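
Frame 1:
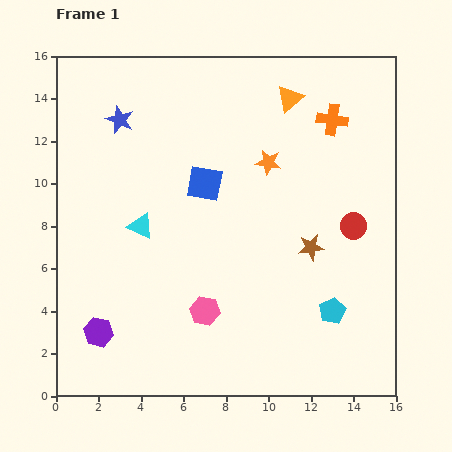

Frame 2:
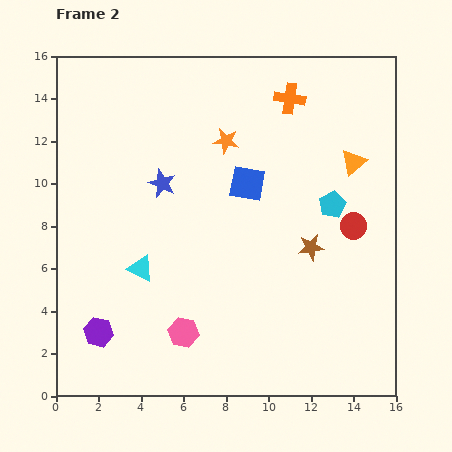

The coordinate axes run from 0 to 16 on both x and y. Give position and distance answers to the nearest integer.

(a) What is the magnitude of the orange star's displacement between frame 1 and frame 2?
2

The orange star moved from (10, 11) to (8, 12), a distance of √(2² + 1²) ≈ 2.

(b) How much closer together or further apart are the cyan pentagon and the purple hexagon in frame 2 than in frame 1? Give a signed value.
+2

Distance in frame 1: 11. Distance in frame 2: 13.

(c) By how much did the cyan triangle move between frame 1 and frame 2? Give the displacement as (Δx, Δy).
(0, -2)

The cyan triangle was at (4, 8) in frame 1 and (4, 6) in frame 2.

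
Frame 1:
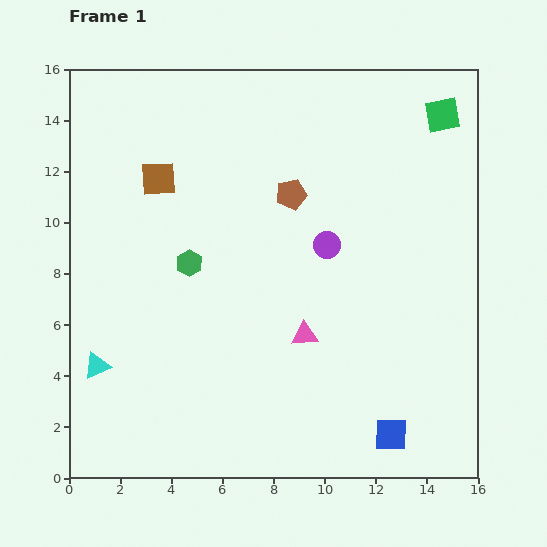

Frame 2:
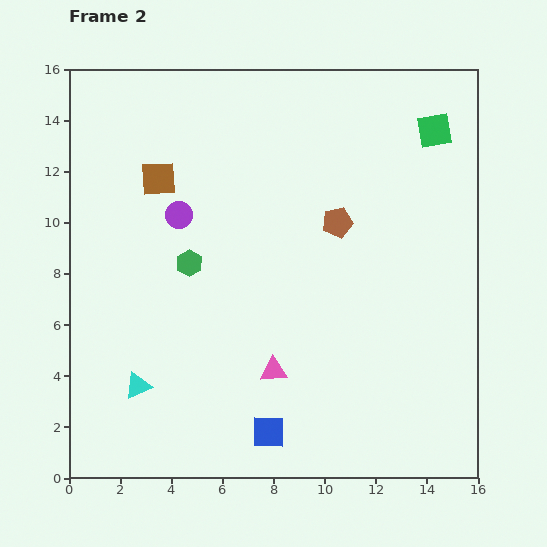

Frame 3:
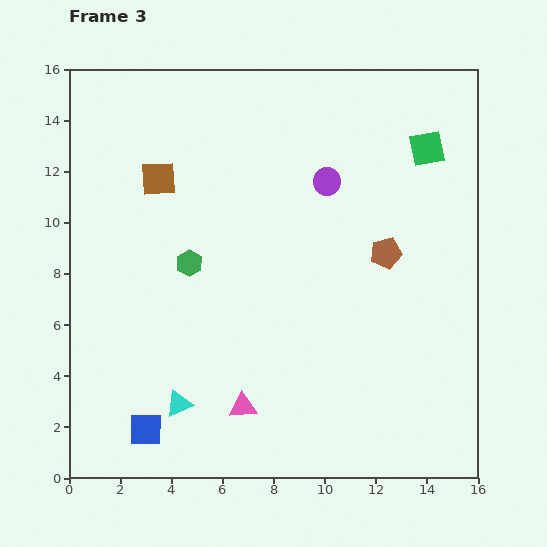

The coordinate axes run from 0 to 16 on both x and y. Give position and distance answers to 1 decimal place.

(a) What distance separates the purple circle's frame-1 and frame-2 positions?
5.9

The purple circle moved from (10.1, 9.1) to (4.3, 10.3), a distance of √(5.8² + 1.2²) ≈ 5.9.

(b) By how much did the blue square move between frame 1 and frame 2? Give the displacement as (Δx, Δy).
(-4.8, 0.1)

The blue square was at (12.6, 1.7) in frame 1 and (7.8, 1.8) in frame 2.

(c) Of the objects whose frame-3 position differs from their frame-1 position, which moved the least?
the green square

(moved 1.4)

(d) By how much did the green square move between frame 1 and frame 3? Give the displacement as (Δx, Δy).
(-0.6, -1.3)

The green square was at (14.6, 14.2) in frame 1 and (14.0, 12.9) in frame 3.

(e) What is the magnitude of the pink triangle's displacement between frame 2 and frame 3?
1.8

The pink triangle moved from (8.0, 4.2) to (6.8, 2.8), a distance of √(1.2² + 1.4²) ≈ 1.8.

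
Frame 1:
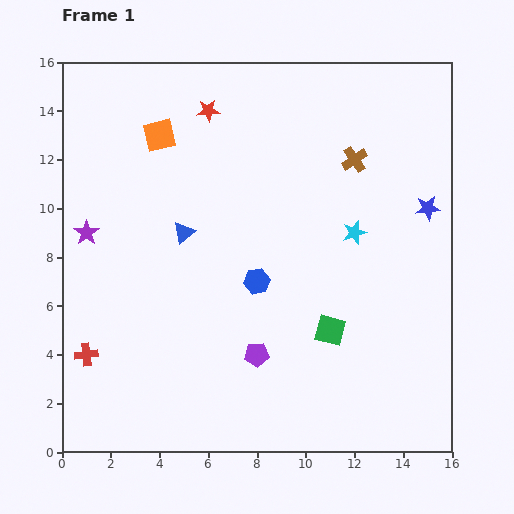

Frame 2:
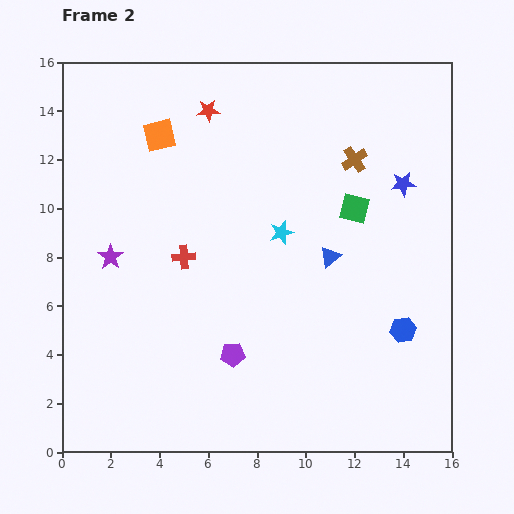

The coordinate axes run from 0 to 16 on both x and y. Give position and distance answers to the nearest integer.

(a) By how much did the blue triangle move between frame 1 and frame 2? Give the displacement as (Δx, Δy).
(6, -1)

The blue triangle was at (5, 9) in frame 1 and (11, 8) in frame 2.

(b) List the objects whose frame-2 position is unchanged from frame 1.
the orange square, the red star, the brown cross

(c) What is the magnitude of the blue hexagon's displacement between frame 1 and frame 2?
6

The blue hexagon moved from (8, 7) to (14, 5), a distance of √(6² + 2²) ≈ 6.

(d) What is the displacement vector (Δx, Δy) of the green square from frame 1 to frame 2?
(1, 5)

The green square was at (11, 5) in frame 1 and (12, 10) in frame 2.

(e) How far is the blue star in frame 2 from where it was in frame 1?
1

The blue star moved from (15, 10) to (14, 11), a distance of √(1² + 1²) ≈ 1.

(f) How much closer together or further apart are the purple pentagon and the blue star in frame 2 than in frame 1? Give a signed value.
+1

Distance in frame 1: 9. Distance in frame 2: 10.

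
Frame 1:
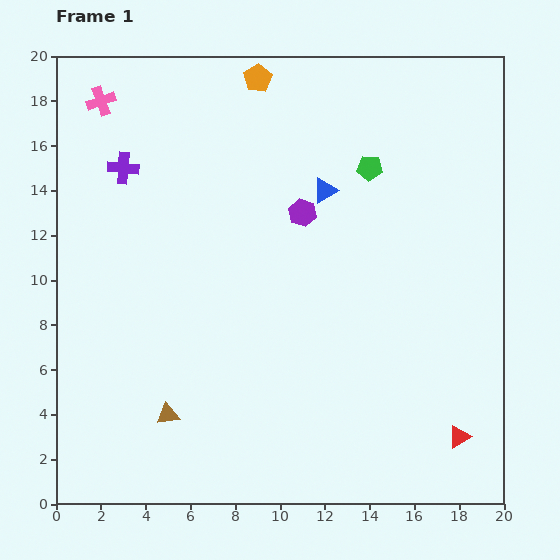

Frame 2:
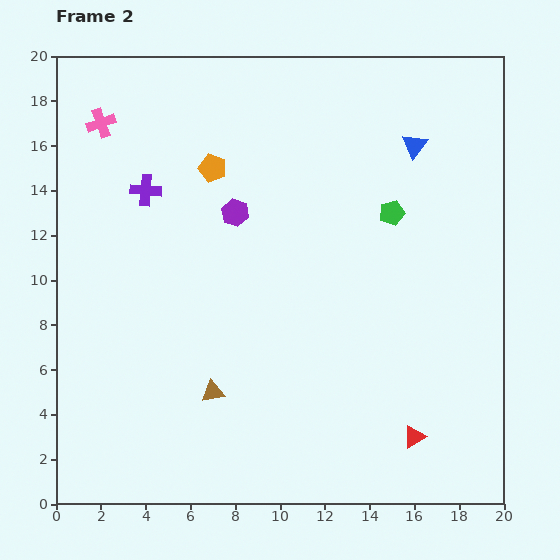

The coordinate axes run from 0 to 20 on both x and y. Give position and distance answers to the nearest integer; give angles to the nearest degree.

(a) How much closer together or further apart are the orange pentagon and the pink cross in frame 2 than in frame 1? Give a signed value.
-2

Distance in frame 1: 7. Distance in frame 2: 5.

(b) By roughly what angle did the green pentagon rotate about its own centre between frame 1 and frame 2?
19° counter-clockwise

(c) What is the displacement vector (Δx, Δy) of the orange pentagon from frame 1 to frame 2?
(-2, -4)

The orange pentagon was at (9, 19) in frame 1 and (7, 15) in frame 2.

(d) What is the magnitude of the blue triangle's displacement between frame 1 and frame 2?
4

The blue triangle moved from (12, 14) to (16, 16), a distance of √(4² + 2²) ≈ 4.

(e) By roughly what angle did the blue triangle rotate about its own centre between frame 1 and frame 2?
21° counter-clockwise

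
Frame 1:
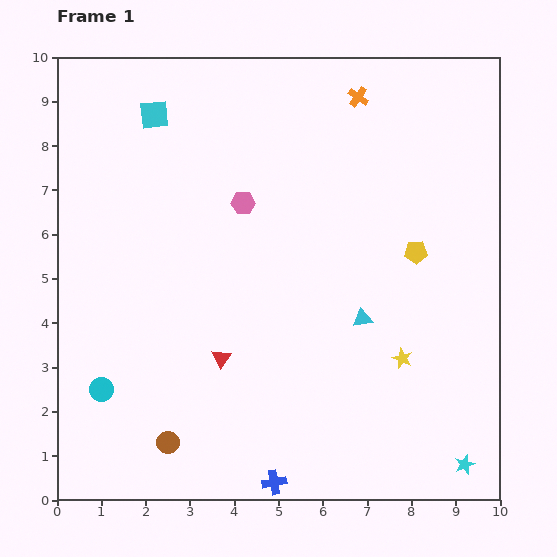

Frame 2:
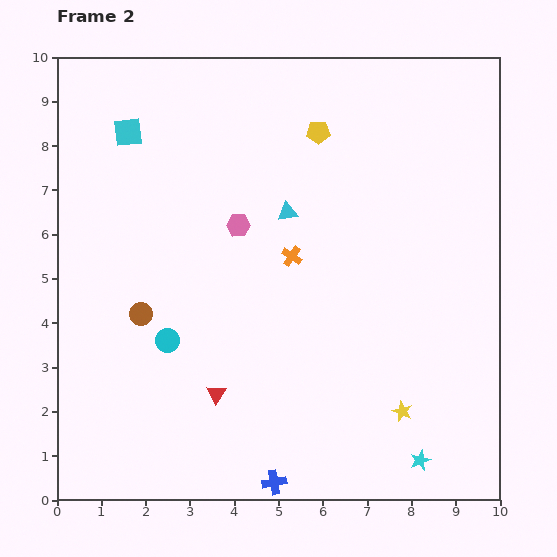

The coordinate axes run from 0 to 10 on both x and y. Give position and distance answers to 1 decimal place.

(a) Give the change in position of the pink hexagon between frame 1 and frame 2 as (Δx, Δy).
(-0.1, -0.5)

The pink hexagon was at (4.2, 6.7) in frame 1 and (4.1, 6.2) in frame 2.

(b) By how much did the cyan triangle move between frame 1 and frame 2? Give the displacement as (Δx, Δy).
(-1.7, 2.4)

The cyan triangle was at (6.9, 4.1) in frame 1 and (5.2, 6.5) in frame 2.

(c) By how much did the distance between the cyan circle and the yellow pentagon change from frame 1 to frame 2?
-1.9

Distance in frame 1: 7.7. Distance in frame 2: 5.8.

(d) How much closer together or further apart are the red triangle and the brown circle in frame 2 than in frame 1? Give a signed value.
+0.3

Distance in frame 1: 2.2. Distance in frame 2: 2.5.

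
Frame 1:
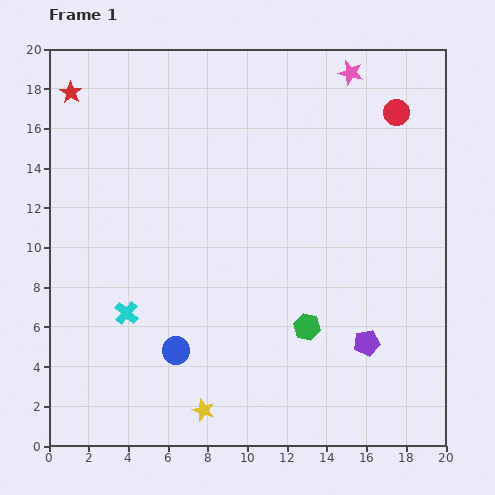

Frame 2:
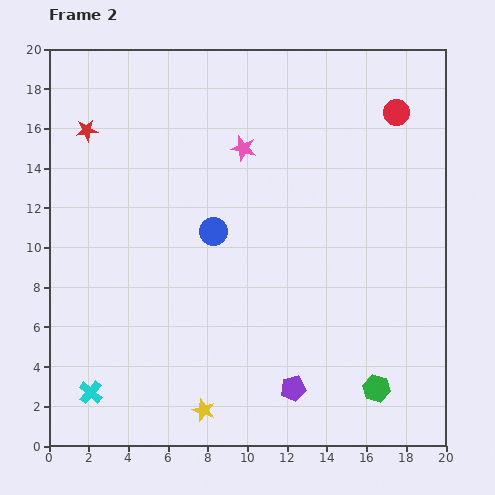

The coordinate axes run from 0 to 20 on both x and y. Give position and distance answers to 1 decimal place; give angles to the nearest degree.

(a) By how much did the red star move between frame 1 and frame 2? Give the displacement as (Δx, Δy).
(0.8, -1.9)

The red star was at (1.1, 17.8) in frame 1 and (1.9, 15.9) in frame 2.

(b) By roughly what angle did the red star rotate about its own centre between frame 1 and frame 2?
31° clockwise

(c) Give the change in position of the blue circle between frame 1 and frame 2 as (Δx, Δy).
(1.9, 6.0)

The blue circle was at (6.4, 4.8) in frame 1 and (8.3, 10.8) in frame 2.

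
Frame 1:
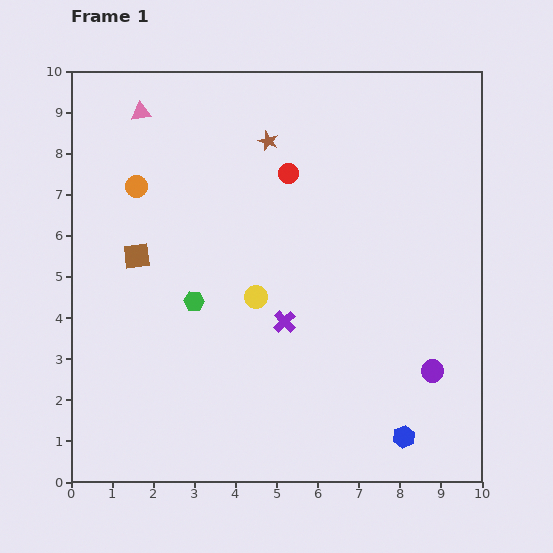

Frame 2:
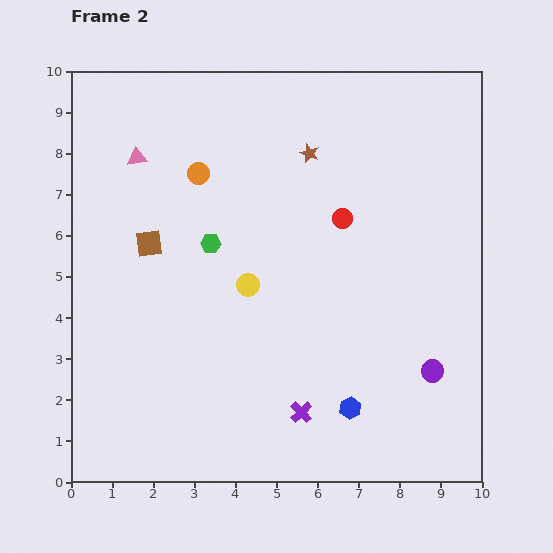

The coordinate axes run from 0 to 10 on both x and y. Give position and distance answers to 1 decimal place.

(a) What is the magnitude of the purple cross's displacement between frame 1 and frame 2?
2.2

The purple cross moved from (5.2, 3.9) to (5.6, 1.7), a distance of √(0.4² + 2.2²) ≈ 2.2.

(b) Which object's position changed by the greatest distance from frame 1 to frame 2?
the purple cross

(moved 2.2; next 1.7)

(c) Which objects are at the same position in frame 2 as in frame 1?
the purple circle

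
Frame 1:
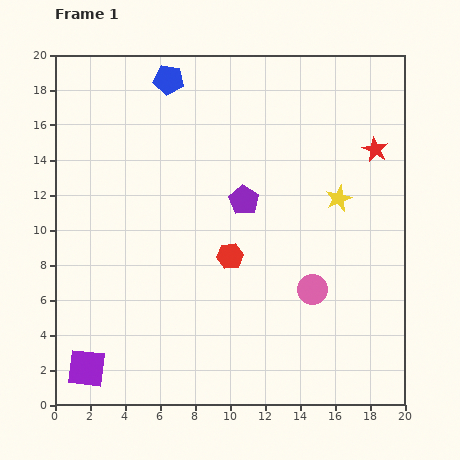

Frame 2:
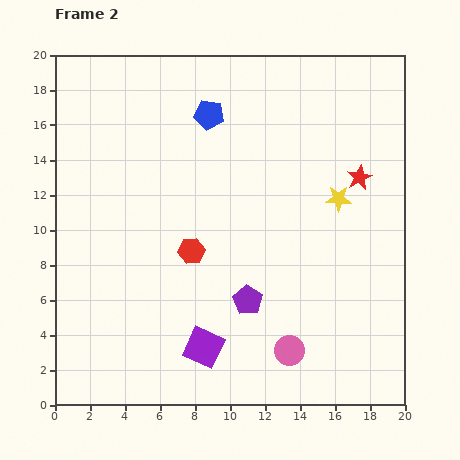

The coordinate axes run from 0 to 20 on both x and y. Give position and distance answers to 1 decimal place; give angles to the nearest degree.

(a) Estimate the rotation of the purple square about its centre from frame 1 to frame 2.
18° clockwise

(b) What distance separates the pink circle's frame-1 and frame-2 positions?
3.7

The pink circle moved from (14.7, 6.6) to (13.4, 3.1), a distance of √(1.3² + 3.5²) ≈ 3.7.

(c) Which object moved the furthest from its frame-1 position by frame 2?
the purple square

(moved 6.8; next 5.7)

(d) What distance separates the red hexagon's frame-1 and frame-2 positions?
2.2

The red hexagon moved from (10.0, 8.5) to (7.8, 8.8), a distance of √(2.2² + 0.3²) ≈ 2.2.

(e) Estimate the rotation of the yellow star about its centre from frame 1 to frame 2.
25° clockwise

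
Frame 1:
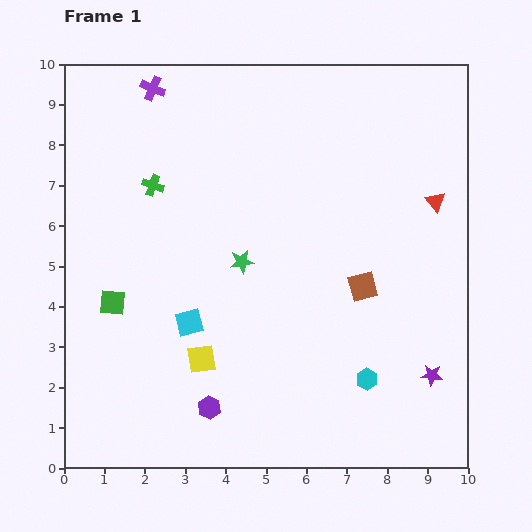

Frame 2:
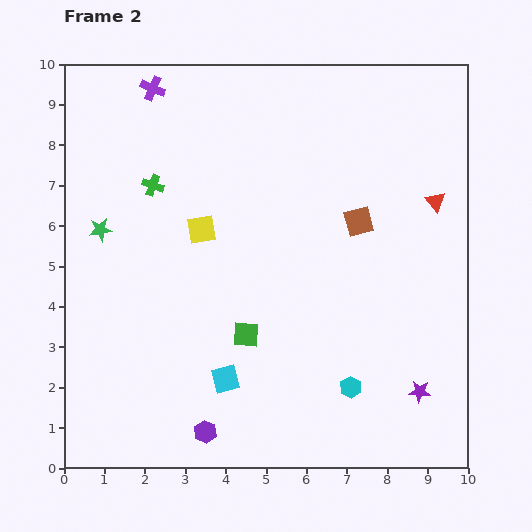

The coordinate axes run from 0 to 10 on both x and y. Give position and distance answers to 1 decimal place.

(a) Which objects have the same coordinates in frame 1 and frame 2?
the purple cross, the red triangle, the green cross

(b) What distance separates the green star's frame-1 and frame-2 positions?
3.6

The green star moved from (4.4, 5.1) to (0.9, 5.9), a distance of √(3.5² + 0.8²) ≈ 3.6.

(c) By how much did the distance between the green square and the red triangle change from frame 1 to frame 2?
-2.7

Distance in frame 1: 8.4. Distance in frame 2: 5.7.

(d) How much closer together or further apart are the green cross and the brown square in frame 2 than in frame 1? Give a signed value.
-0.6

Distance in frame 1: 5.8. Distance in frame 2: 5.2.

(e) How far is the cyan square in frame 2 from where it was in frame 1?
1.7

The cyan square moved from (3.1, 3.6) to (4.0, 2.2), a distance of √(0.9² + 1.4²) ≈ 1.7.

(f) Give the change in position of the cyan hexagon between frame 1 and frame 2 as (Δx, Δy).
(-0.4, -0.2)

The cyan hexagon was at (7.5, 2.2) in frame 1 and (7.1, 2.0) in frame 2.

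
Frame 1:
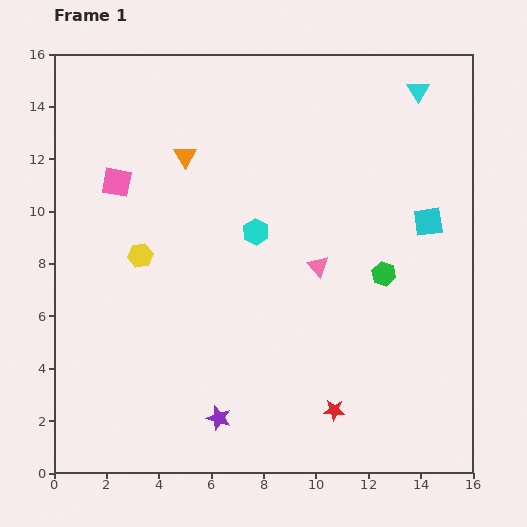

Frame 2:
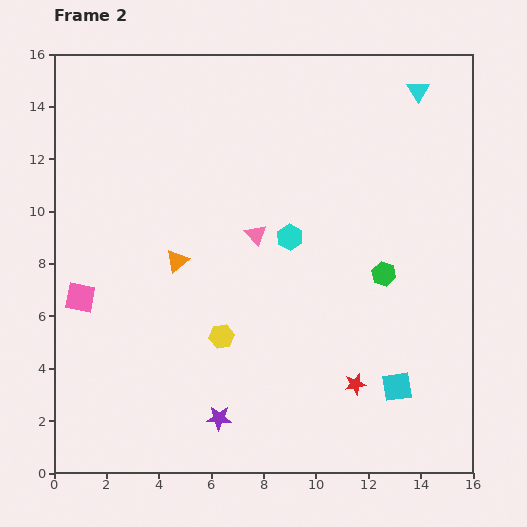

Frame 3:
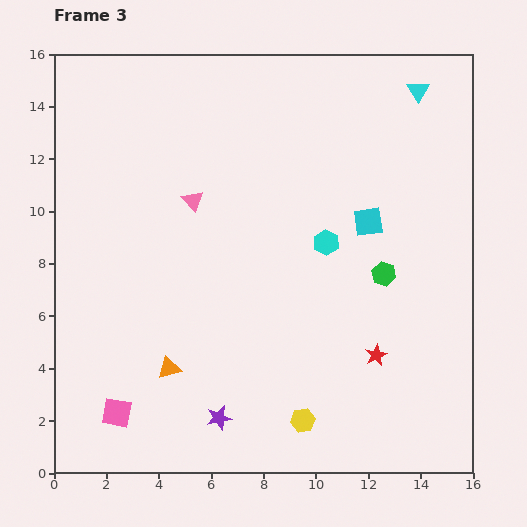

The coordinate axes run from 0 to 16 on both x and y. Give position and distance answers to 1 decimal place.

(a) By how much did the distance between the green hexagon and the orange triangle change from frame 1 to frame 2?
-0.9

Distance in frame 1: 8.8. Distance in frame 2: 7.9.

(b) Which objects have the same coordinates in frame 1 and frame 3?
the cyan triangle, the purple star, the green hexagon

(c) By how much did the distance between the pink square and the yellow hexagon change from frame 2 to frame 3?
+1.5

Distance in frame 2: 5.6. Distance in frame 3: 7.1.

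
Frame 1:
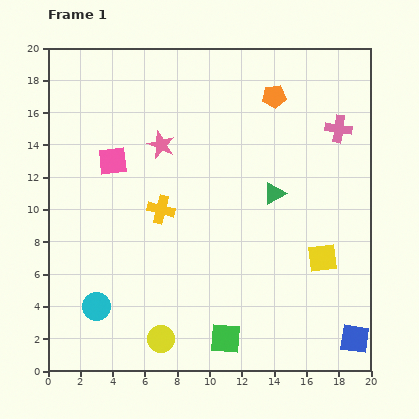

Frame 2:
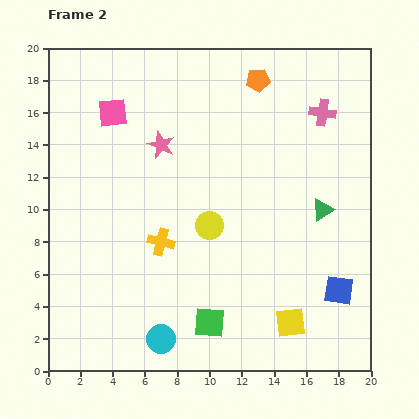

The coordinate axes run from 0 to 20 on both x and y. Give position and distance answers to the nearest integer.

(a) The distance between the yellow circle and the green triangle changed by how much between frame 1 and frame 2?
-4

Distance in frame 1: 11. Distance in frame 2: 7.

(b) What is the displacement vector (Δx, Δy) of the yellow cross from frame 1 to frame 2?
(0, -2)

The yellow cross was at (7, 10) in frame 1 and (7, 8) in frame 2.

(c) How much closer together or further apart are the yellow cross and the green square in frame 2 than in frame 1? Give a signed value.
-3

Distance in frame 1: 9. Distance in frame 2: 6.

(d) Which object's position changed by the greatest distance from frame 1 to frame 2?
the yellow circle

(moved 8; next 4)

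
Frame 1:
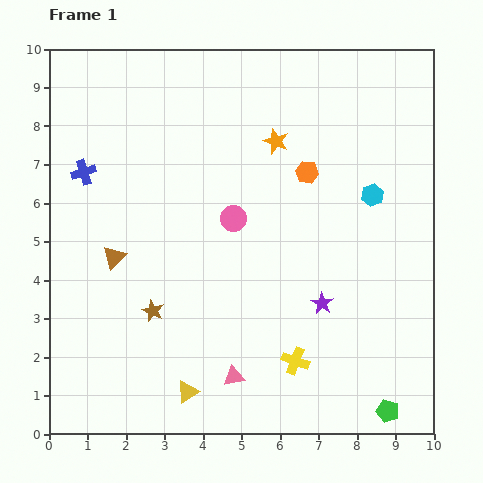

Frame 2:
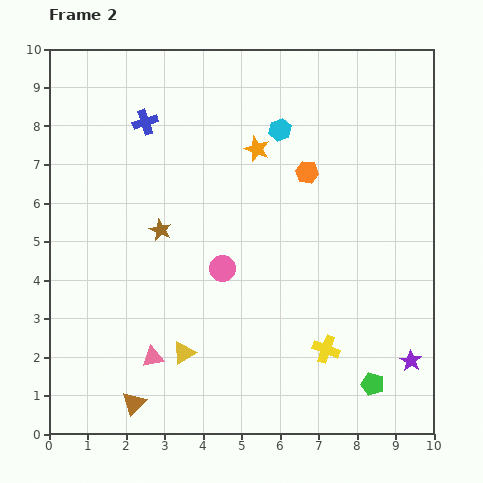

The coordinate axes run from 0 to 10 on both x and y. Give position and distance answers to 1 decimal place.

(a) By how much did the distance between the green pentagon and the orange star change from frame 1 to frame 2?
-0.8

Distance in frame 1: 7.6. Distance in frame 2: 6.8.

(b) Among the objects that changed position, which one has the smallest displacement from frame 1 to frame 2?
the orange star

(moved 0.5)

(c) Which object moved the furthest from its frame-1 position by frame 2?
the brown triangle

(moved 3.8; next 2.9)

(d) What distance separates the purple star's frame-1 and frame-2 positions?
2.7

The purple star moved from (7.1, 3.4) to (9.4, 1.9), a distance of √(2.3² + 1.5²) ≈ 2.7.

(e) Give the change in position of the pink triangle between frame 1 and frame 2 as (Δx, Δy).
(-2.1, 0.5)

The pink triangle was at (4.8, 1.5) in frame 1 and (2.7, 2.0) in frame 2.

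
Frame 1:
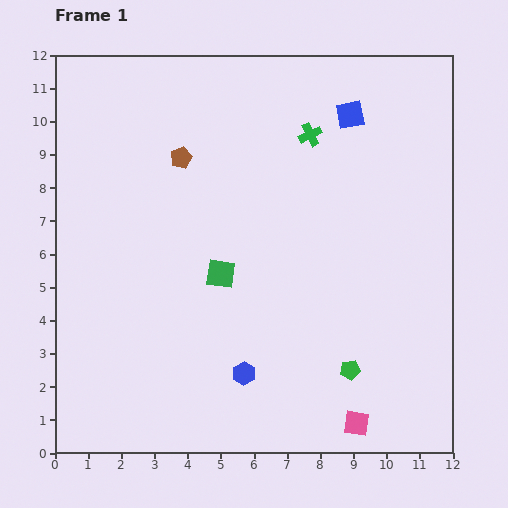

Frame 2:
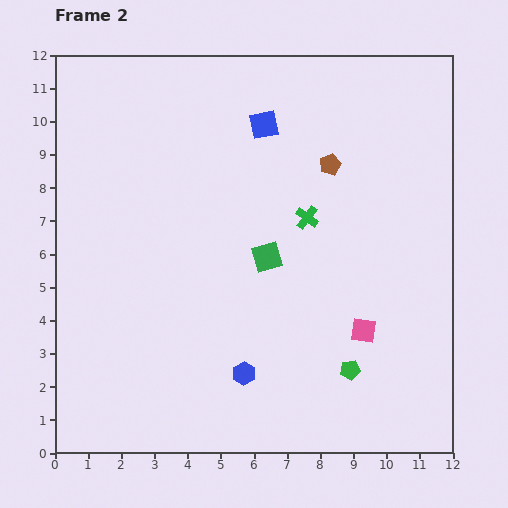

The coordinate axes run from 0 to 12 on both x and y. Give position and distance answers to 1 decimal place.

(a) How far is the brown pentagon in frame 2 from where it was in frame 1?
4.5

The brown pentagon moved from (3.8, 8.9) to (8.3, 8.7), a distance of √(4.5² + 0.2²) ≈ 4.5.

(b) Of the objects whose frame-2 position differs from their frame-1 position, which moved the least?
the green square

(moved 1.5)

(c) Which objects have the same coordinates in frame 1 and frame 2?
the blue hexagon, the green pentagon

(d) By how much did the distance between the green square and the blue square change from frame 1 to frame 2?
-2.2

Distance in frame 1: 6.2. Distance in frame 2: 4.0.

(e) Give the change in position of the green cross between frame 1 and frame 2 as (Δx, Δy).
(-0.1, -2.5)

The green cross was at (7.7, 9.6) in frame 1 and (7.6, 7.1) in frame 2.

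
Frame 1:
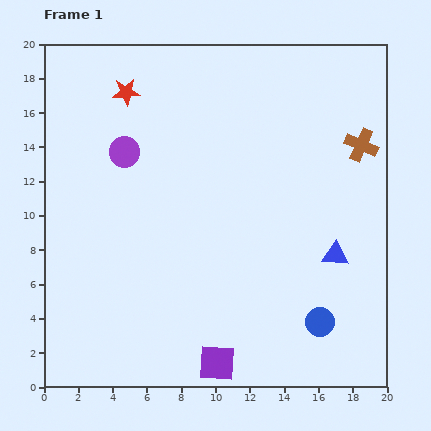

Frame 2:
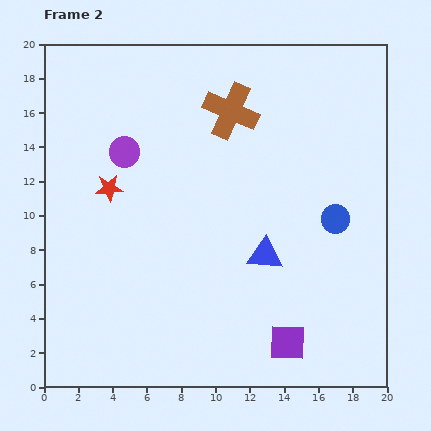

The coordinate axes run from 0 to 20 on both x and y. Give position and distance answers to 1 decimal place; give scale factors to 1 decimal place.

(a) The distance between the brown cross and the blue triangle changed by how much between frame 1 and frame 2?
+2.0

Distance in frame 1: 6.6. Distance in frame 2: 8.6.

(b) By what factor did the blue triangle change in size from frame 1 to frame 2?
1.3×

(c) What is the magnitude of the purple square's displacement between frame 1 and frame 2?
4.3

The purple square moved from (10.1, 1.4) to (14.2, 2.6), a distance of √(4.1² + 1.2²) ≈ 4.3.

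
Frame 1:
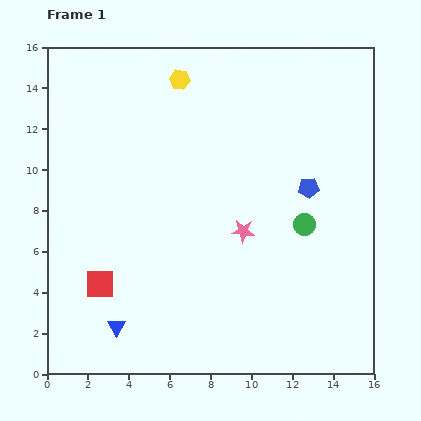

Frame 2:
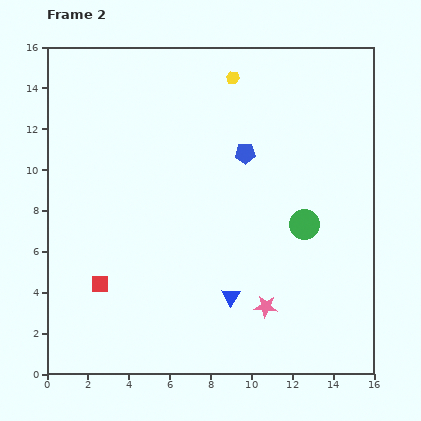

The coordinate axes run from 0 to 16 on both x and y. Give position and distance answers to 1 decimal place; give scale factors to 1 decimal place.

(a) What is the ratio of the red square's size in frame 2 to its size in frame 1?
0.6×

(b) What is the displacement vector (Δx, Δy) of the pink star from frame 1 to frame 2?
(1.1, -3.7)

The pink star was at (9.6, 7.0) in frame 1 and (10.7, 3.3) in frame 2.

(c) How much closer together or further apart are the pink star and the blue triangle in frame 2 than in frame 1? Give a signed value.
-6.0

Distance in frame 1: 7.8. Distance in frame 2: 1.8.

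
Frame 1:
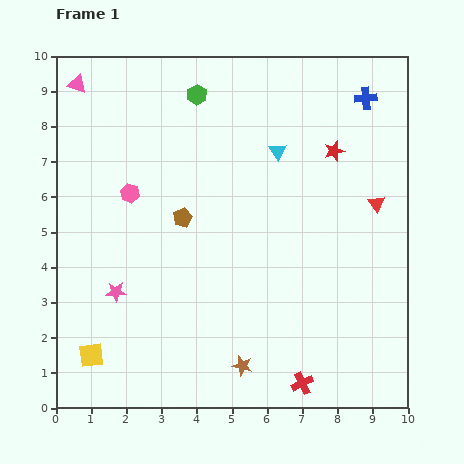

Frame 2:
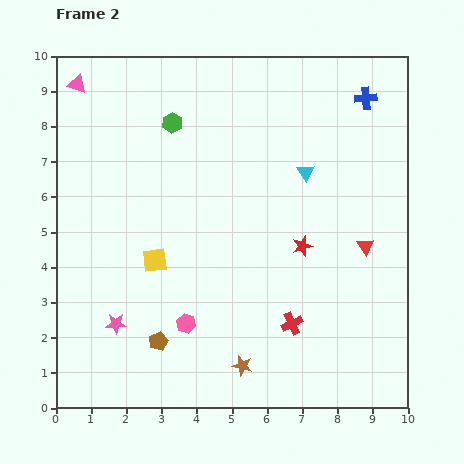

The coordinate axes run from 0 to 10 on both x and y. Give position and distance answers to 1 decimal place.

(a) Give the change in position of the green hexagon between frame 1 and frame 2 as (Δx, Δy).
(-0.7, -0.8)

The green hexagon was at (4.0, 8.9) in frame 1 and (3.3, 8.1) in frame 2.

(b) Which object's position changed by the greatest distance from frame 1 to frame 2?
the pink hexagon

(moved 4.0; next 3.6)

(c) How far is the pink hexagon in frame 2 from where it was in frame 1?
4.0

The pink hexagon moved from (2.1, 6.1) to (3.7, 2.4), a distance of √(1.6² + 3.7²) ≈ 4.0.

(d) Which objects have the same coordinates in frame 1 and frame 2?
the brown star, the blue cross, the pink triangle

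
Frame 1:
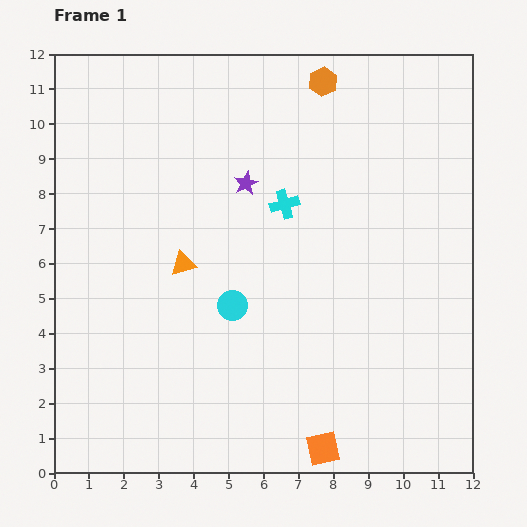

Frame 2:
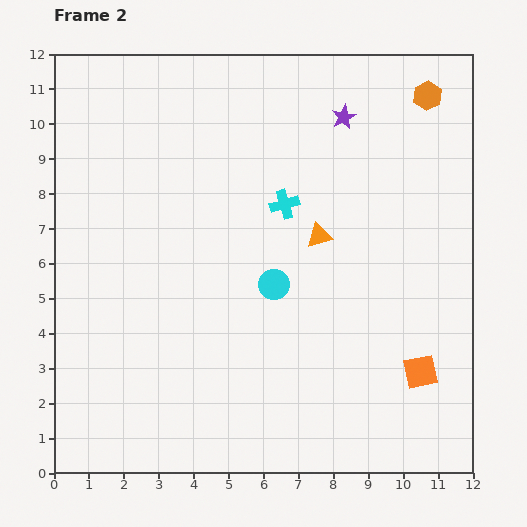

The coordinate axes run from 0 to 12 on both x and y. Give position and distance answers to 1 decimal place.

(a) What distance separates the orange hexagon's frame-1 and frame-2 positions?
3.0

The orange hexagon moved from (7.7, 11.2) to (10.7, 10.8), a distance of √(3.0² + 0.4²) ≈ 3.0.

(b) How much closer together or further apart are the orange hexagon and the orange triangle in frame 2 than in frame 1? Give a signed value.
-1.5

Distance in frame 1: 6.6. Distance in frame 2: 5.1.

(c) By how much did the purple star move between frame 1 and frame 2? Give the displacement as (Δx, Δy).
(2.8, 1.9)

The purple star was at (5.5, 8.3) in frame 1 and (8.3, 10.2) in frame 2.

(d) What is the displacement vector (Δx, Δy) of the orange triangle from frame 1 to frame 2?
(3.9, 0.8)

The orange triangle was at (3.7, 6.0) in frame 1 and (7.6, 6.8) in frame 2.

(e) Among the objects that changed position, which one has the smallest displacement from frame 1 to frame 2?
the cyan circle

(moved 1.3)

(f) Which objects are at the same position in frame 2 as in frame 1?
the cyan cross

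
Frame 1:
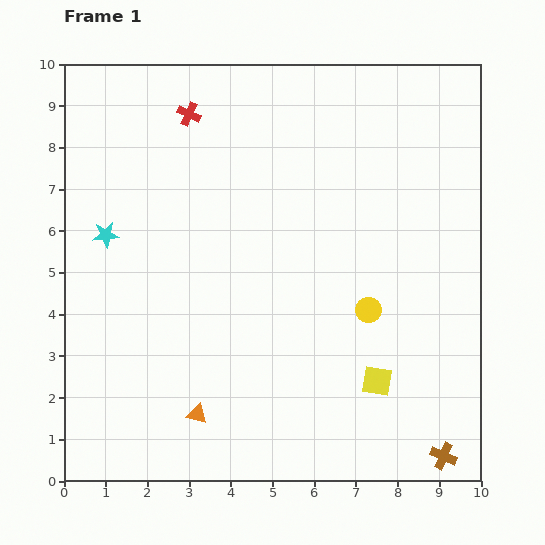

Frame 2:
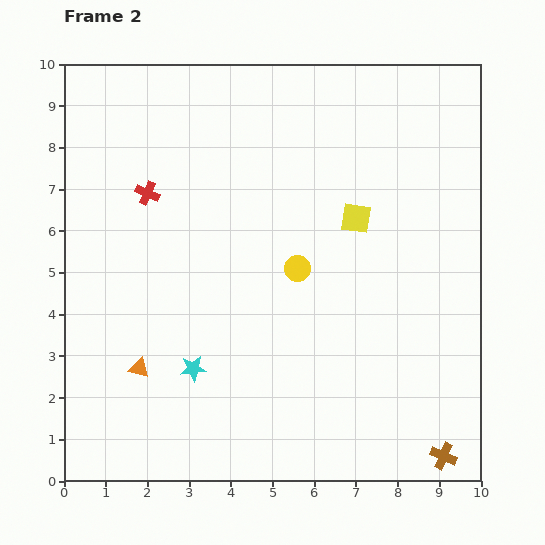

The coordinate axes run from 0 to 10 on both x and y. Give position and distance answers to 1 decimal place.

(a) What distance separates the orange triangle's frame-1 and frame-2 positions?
1.8

The orange triangle moved from (3.2, 1.6) to (1.8, 2.7), a distance of √(1.4² + 1.1²) ≈ 1.8.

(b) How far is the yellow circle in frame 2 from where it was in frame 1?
2.0

The yellow circle moved from (7.3, 4.1) to (5.6, 5.1), a distance of √(1.7² + 1.0²) ≈ 2.0.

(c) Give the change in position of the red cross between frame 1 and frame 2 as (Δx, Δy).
(-1.0, -1.9)

The red cross was at (3.0, 8.8) in frame 1 and (2.0, 6.9) in frame 2.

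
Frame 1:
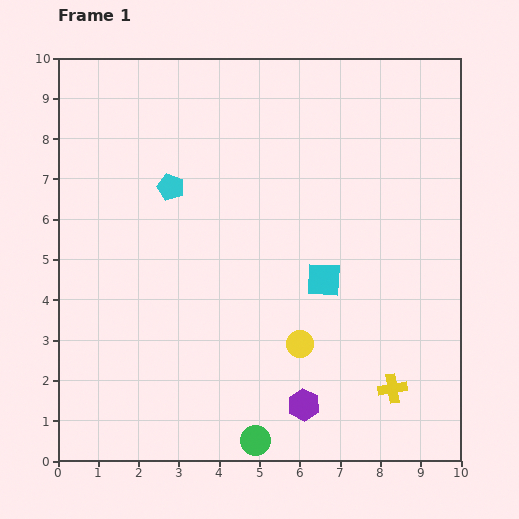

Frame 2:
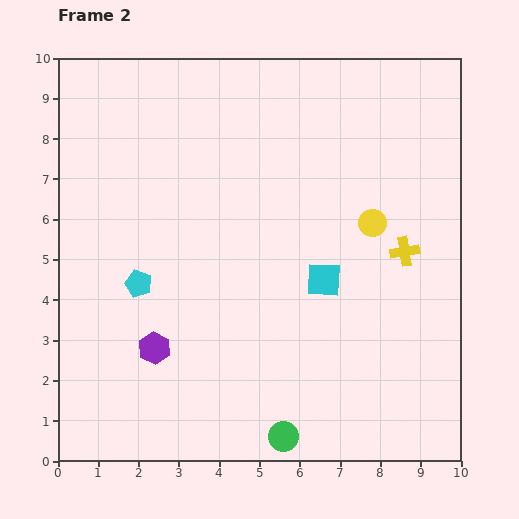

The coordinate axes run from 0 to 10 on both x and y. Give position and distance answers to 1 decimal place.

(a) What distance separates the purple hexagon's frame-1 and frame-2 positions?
4.0

The purple hexagon moved from (6.1, 1.4) to (2.4, 2.8), a distance of √(3.7² + 1.4²) ≈ 4.0.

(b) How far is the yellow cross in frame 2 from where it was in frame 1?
3.4

The yellow cross moved from (8.3, 1.8) to (8.6, 5.2), a distance of √(0.3² + 3.4²) ≈ 3.4.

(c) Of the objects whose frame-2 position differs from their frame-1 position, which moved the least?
the green circle

(moved 0.7)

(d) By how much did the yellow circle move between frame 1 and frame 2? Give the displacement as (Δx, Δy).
(1.8, 3.0)

The yellow circle was at (6.0, 2.9) in frame 1 and (7.8, 5.9) in frame 2.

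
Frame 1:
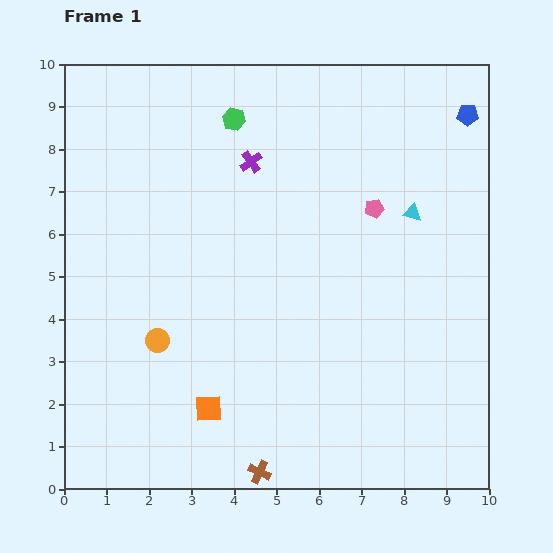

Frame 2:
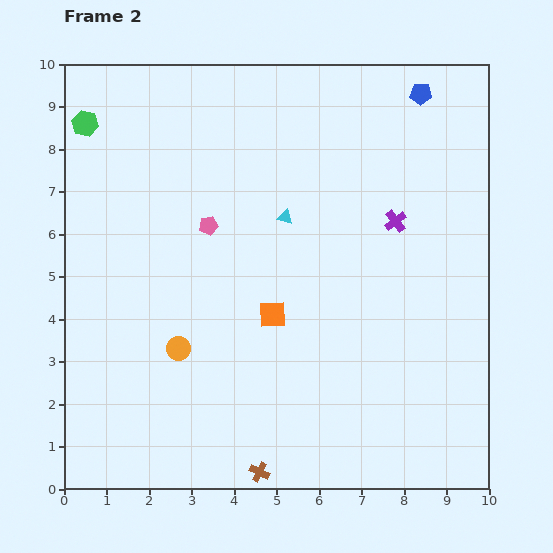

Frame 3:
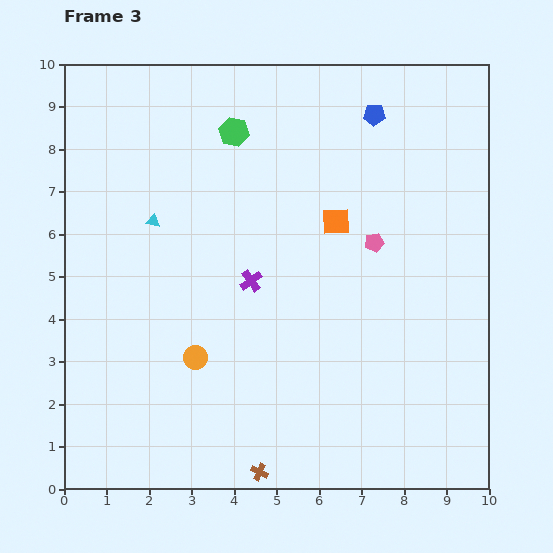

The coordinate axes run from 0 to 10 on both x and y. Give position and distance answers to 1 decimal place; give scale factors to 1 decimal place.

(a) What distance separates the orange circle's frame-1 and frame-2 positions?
0.5

The orange circle moved from (2.2, 3.5) to (2.7, 3.3), a distance of √(0.5² + 0.2²) ≈ 0.5.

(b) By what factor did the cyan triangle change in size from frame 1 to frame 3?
0.7×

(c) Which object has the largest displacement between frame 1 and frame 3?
the cyan triangle

(moved 6.1; next 5.3)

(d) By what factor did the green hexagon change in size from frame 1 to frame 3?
1.3×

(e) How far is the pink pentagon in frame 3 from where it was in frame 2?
3.9

The pink pentagon moved from (3.4, 6.2) to (7.3, 5.8), a distance of √(3.9² + 0.4²) ≈ 3.9.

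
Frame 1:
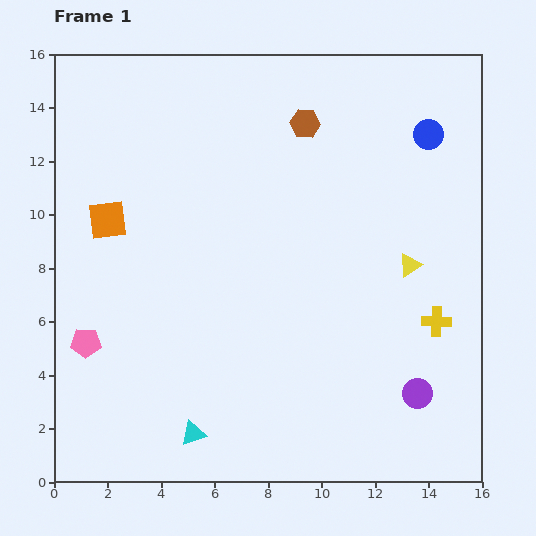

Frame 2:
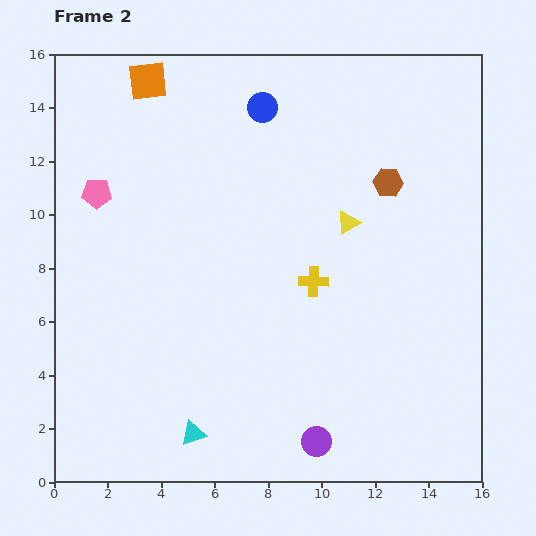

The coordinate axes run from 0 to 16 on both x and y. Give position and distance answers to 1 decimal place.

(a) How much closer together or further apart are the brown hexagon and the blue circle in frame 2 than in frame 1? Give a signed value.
+0.9

Distance in frame 1: 4.6. Distance in frame 2: 5.5.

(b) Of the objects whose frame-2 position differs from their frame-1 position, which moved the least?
the yellow triangle

(moved 2.8)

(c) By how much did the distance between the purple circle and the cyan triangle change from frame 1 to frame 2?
-3.9

Distance in frame 1: 8.5. Distance in frame 2: 4.6.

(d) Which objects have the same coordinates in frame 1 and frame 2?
the cyan triangle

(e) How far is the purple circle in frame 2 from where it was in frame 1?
4.2

The purple circle moved from (13.6, 3.3) to (9.8, 1.5), a distance of √(3.8² + 1.8²) ≈ 4.2.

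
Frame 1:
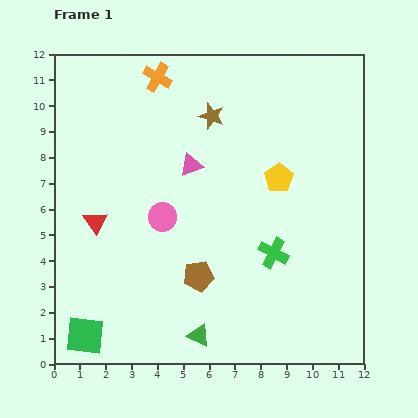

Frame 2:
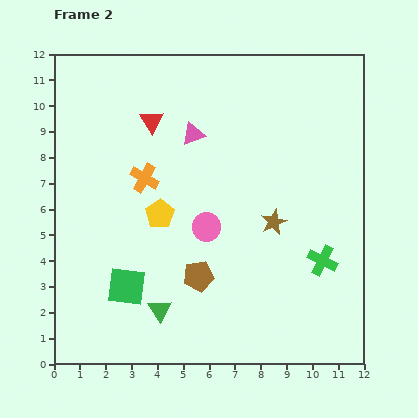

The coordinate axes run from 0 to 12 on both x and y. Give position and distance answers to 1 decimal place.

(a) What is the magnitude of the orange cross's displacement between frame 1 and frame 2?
3.9

The orange cross moved from (4.0, 11.1) to (3.5, 7.2), a distance of √(0.5² + 3.9²) ≈ 3.9.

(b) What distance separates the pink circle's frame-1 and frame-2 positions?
1.7

The pink circle moved from (4.2, 5.7) to (5.9, 5.3), a distance of √(1.7² + 0.4²) ≈ 1.7.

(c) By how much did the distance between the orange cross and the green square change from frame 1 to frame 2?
-6.1

Distance in frame 1: 10.4. Distance in frame 2: 4.3.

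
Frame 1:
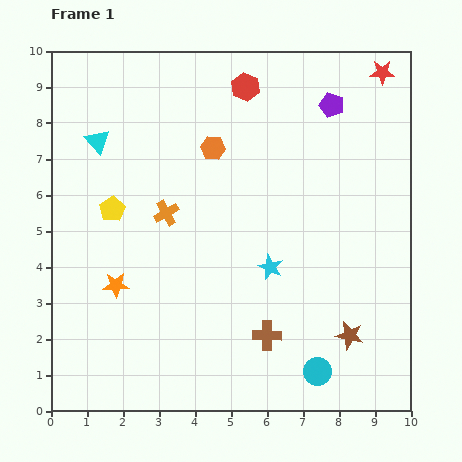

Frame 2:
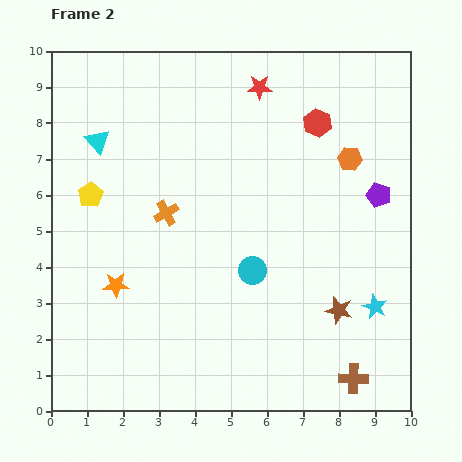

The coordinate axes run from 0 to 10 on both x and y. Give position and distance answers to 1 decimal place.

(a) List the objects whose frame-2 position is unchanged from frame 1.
the orange cross, the cyan triangle, the orange star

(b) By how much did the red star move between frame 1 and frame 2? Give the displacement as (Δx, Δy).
(-3.4, -0.4)

The red star was at (9.2, 9.4) in frame 1 and (5.8, 9.0) in frame 2.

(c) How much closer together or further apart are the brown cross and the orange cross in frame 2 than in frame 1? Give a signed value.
+2.5

Distance in frame 1: 4.4. Distance in frame 2: 6.9.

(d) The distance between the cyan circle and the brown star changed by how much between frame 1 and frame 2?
+1.3

Distance in frame 1: 1.3. Distance in frame 2: 2.6.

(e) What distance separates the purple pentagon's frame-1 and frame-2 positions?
2.8

The purple pentagon moved from (7.8, 8.5) to (9.1, 6.0), a distance of √(1.3² + 2.5²) ≈ 2.8.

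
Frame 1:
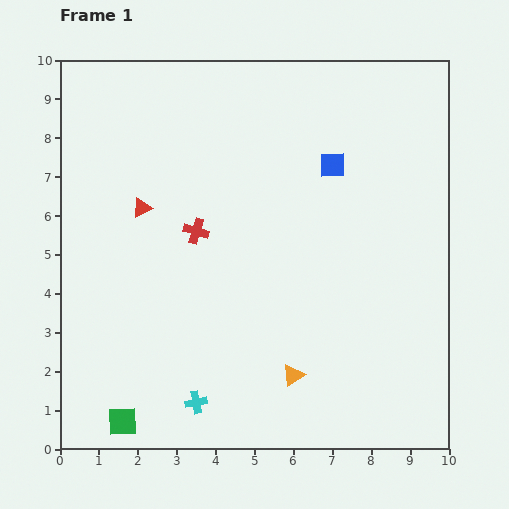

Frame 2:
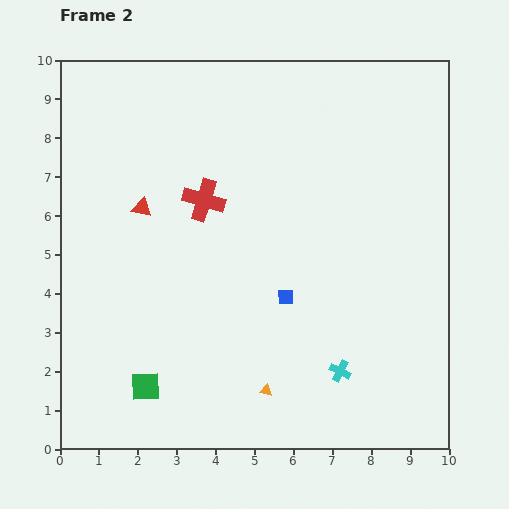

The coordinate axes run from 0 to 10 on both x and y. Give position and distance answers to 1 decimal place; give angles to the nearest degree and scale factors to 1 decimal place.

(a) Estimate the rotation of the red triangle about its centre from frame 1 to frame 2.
41° clockwise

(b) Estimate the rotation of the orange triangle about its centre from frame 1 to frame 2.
48° clockwise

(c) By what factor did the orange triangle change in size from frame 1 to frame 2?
0.6×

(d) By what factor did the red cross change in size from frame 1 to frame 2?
1.7×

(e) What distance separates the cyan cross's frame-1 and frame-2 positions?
3.8

The cyan cross moved from (3.5, 1.2) to (7.2, 2.0), a distance of √(3.7² + 0.8²) ≈ 3.8.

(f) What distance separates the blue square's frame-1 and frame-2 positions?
3.6

The blue square moved from (7.0, 7.3) to (5.8, 3.9), a distance of √(1.2² + 3.4²) ≈ 3.6.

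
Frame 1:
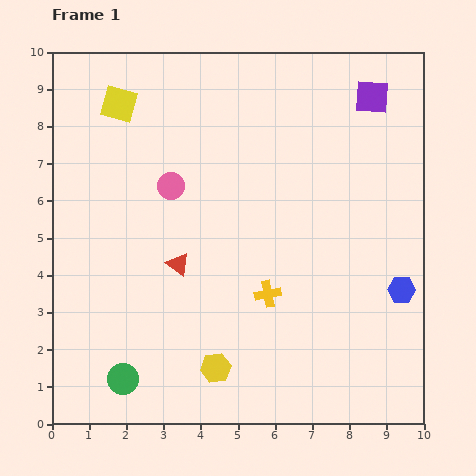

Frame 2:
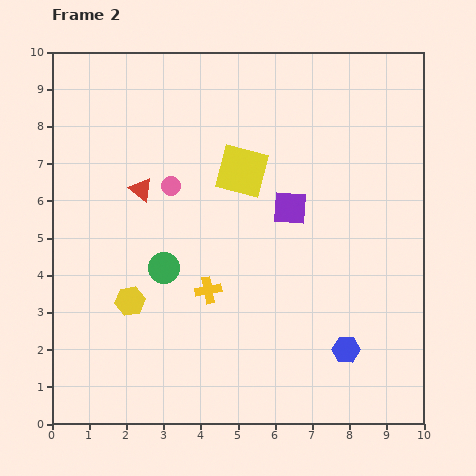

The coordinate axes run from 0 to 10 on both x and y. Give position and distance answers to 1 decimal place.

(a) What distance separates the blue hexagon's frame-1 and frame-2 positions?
2.2

The blue hexagon moved from (9.4, 3.6) to (7.9, 2.0), a distance of √(1.5² + 1.6²) ≈ 2.2.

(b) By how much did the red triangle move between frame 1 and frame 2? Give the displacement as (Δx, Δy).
(-1.0, 2.0)

The red triangle was at (3.4, 4.3) in frame 1 and (2.4, 6.3) in frame 2.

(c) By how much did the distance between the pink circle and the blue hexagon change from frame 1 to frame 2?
-0.4

Distance in frame 1: 6.8. Distance in frame 2: 6.4.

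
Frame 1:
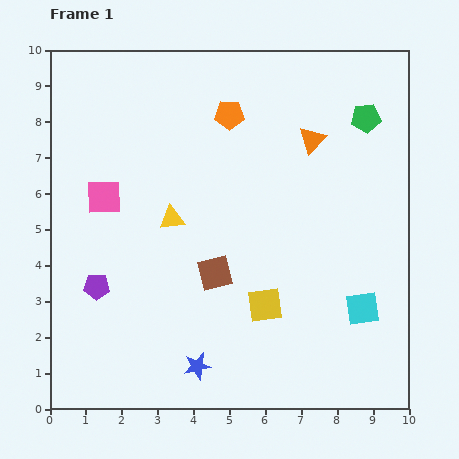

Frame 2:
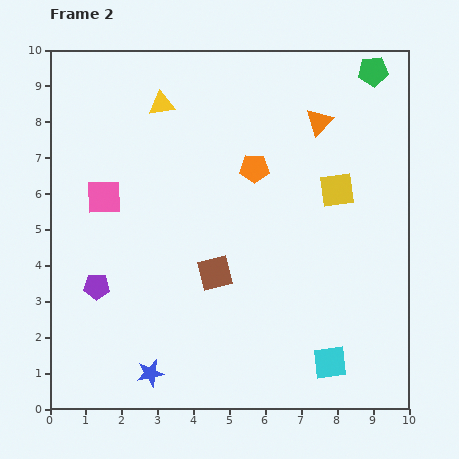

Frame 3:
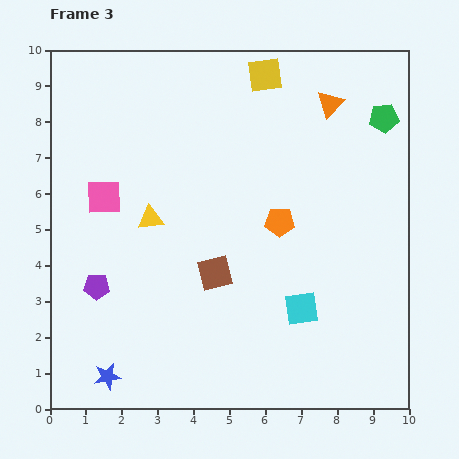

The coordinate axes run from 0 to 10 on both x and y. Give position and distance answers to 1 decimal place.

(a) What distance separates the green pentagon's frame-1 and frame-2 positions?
1.3

The green pentagon moved from (8.8, 8.1) to (9.0, 9.4), a distance of √(0.2² + 1.3²) ≈ 1.3.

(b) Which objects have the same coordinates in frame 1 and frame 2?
the purple pentagon, the brown square, the pink square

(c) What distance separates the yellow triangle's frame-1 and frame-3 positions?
0.6

The yellow triangle moved from (3.4, 5.3) to (2.8, 5.3), a distance of √(0.6² + 0.0²) ≈ 0.6.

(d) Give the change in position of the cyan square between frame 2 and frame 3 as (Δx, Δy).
(-0.8, 1.5)

The cyan square was at (7.8, 1.3) in frame 2 and (7.0, 2.8) in frame 3.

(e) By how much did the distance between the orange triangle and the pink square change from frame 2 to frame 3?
+0.4

Distance in frame 2: 6.4. Distance in frame 3: 6.8.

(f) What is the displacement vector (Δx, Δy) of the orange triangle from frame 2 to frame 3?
(0.3, 0.5)

The orange triangle was at (7.5, 8.0) in frame 2 and (7.8, 8.5) in frame 3.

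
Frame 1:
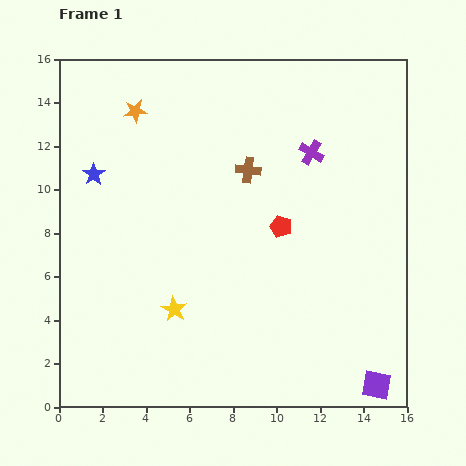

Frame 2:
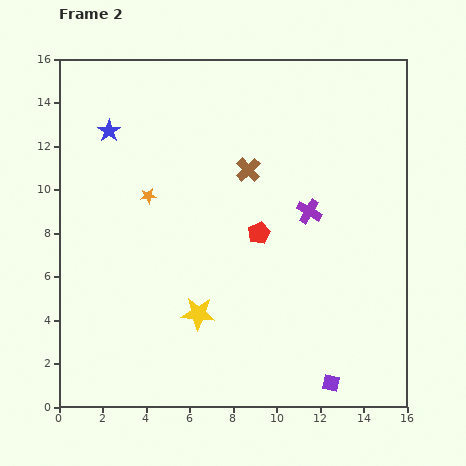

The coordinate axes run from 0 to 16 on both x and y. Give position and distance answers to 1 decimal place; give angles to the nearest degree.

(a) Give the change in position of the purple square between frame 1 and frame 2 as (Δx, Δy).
(-2.1, 0.1)

The purple square was at (14.6, 1.0) in frame 1 and (12.5, 1.1) in frame 2.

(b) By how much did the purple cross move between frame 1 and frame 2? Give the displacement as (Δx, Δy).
(-0.1, -2.7)

The purple cross was at (11.6, 11.7) in frame 1 and (11.5, 9.0) in frame 2.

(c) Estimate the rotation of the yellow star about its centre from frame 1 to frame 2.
26° counter-clockwise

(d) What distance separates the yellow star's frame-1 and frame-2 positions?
1.1

The yellow star moved from (5.3, 4.5) to (6.4, 4.3), a distance of √(1.1² + 0.2²) ≈ 1.1.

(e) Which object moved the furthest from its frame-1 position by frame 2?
the orange star

(moved 3.9; next 2.7)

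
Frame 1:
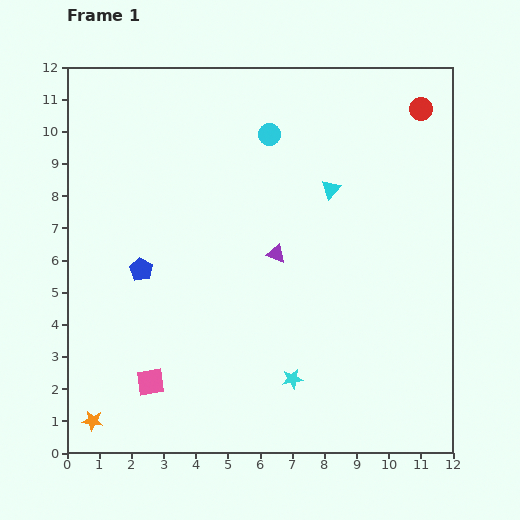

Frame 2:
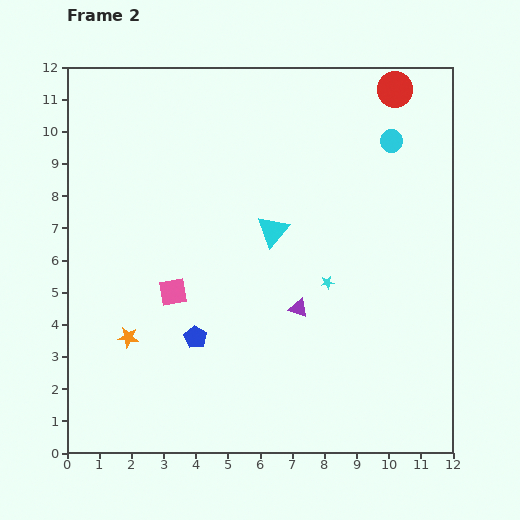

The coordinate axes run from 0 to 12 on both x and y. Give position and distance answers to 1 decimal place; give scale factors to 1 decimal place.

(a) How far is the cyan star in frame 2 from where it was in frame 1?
3.2

The cyan star moved from (7.0, 2.3) to (8.1, 5.3), a distance of √(1.1² + 3.0²) ≈ 3.2.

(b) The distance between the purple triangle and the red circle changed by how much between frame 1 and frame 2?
+1.0

Distance in frame 1: 6.4. Distance in frame 2: 7.4.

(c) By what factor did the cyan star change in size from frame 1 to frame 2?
0.6×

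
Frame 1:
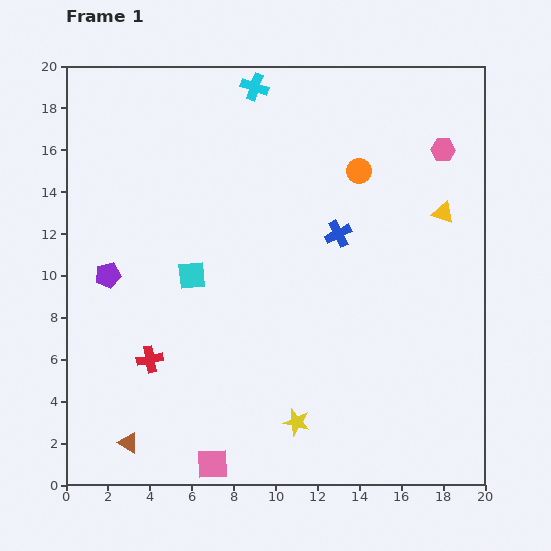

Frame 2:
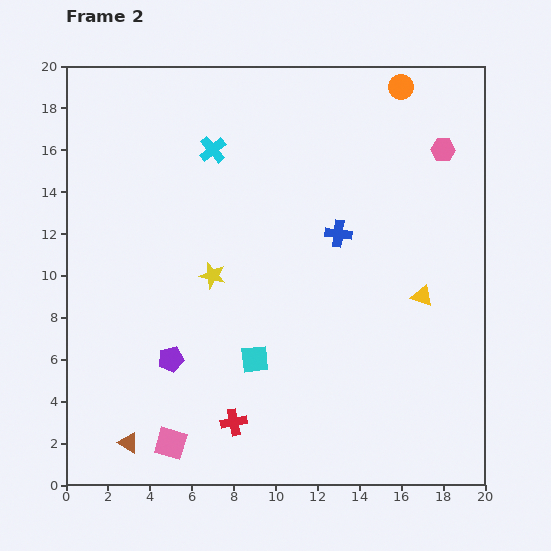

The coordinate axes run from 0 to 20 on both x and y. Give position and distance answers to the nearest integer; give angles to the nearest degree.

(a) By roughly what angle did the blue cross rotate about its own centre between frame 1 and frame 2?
33° clockwise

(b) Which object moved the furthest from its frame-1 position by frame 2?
the yellow star

(moved 8; next 5)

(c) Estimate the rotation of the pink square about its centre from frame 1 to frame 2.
19° clockwise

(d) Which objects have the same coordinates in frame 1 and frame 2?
the brown triangle, the blue cross, the pink hexagon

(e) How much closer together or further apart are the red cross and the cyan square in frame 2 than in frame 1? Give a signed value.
-1

Distance in frame 1: 4. Distance in frame 2: 3.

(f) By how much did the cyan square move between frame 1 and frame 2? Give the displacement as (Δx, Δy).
(3, -4)

The cyan square was at (6, 10) in frame 1 and (9, 6) in frame 2.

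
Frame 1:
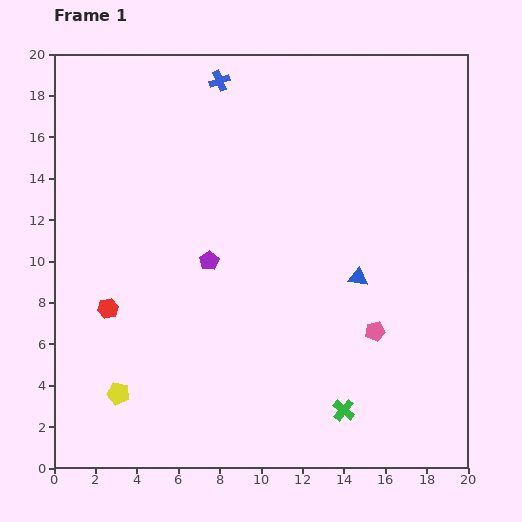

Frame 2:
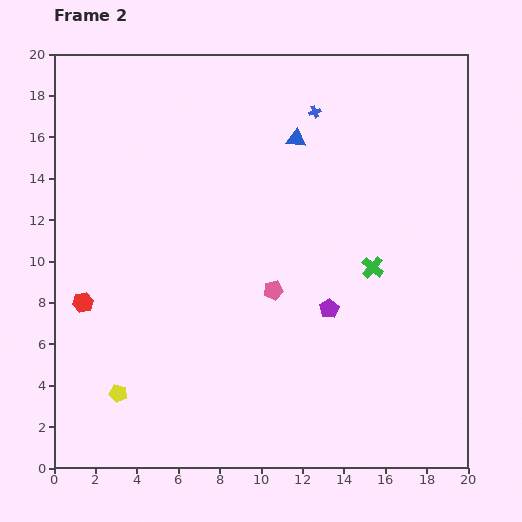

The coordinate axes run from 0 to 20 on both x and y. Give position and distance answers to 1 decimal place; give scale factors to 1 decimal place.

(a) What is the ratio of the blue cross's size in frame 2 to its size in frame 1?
0.6×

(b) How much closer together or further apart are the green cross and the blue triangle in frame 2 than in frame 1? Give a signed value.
+0.8

Distance in frame 1: 6.4. Distance in frame 2: 7.2.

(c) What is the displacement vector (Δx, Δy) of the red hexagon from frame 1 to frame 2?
(-1.2, 0.3)

The red hexagon was at (2.6, 7.7) in frame 1 and (1.4, 8.0) in frame 2.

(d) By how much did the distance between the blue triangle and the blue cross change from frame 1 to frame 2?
-10.0

Distance in frame 1: 11.6. Distance in frame 2: 1.6.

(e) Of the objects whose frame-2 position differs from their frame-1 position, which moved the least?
the red hexagon

(moved 1.2)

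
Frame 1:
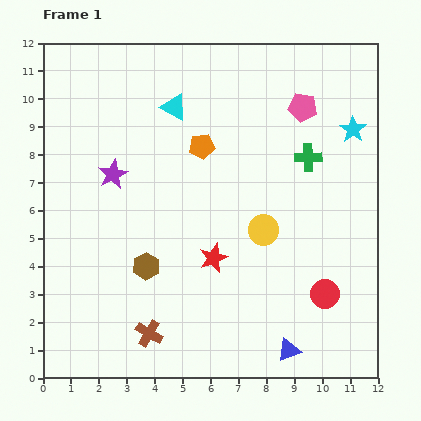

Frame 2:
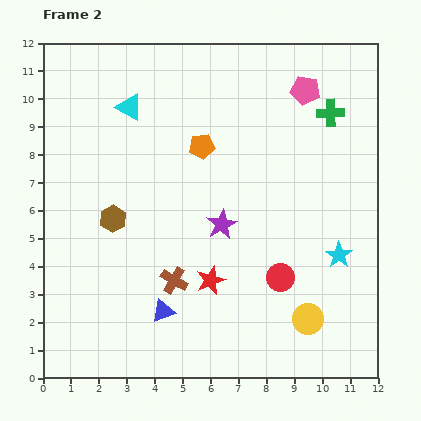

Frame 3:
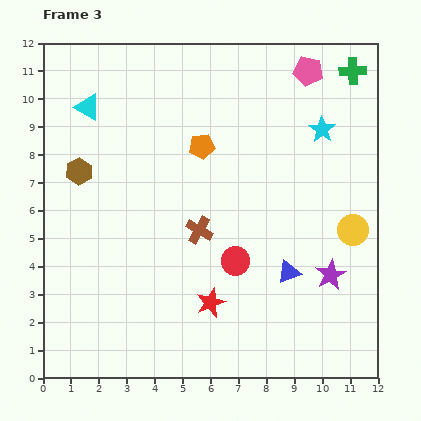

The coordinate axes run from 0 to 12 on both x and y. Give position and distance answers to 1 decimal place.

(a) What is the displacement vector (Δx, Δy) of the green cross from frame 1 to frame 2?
(0.8, 1.6)

The green cross was at (9.5, 7.9) in frame 1 and (10.3, 9.5) in frame 2.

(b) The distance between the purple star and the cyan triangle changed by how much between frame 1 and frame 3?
+7.3

Distance in frame 1: 3.3. Distance in frame 3: 10.6.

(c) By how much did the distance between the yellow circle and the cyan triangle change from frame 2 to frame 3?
+0.6

Distance in frame 2: 9.9. Distance in frame 3: 10.5.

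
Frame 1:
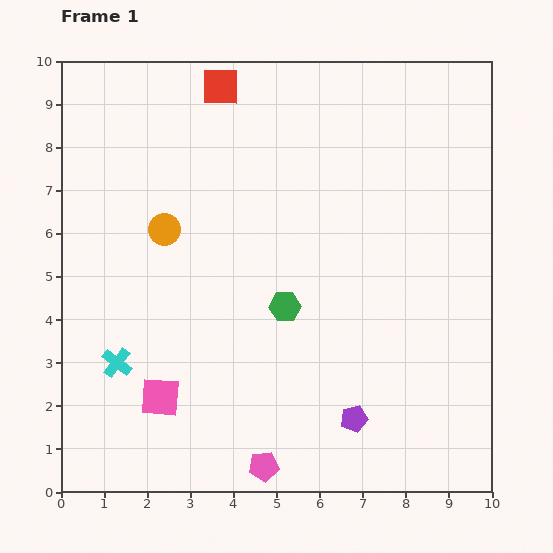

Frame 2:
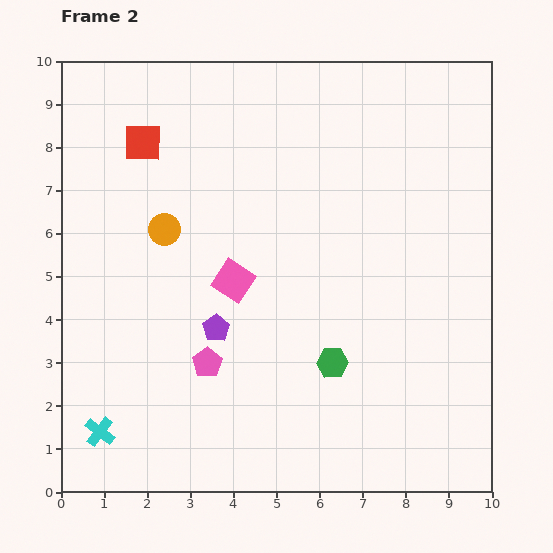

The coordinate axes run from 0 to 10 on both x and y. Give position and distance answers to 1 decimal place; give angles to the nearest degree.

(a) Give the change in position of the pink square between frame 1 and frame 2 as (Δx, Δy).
(1.7, 2.7)

The pink square was at (2.3, 2.2) in frame 1 and (4.0, 4.9) in frame 2.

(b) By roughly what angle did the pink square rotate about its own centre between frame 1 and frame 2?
29° clockwise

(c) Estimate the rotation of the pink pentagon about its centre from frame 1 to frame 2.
28° counter-clockwise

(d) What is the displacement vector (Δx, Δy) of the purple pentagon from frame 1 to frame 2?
(-3.2, 2.1)

The purple pentagon was at (6.8, 1.7) in frame 1 and (3.6, 3.8) in frame 2.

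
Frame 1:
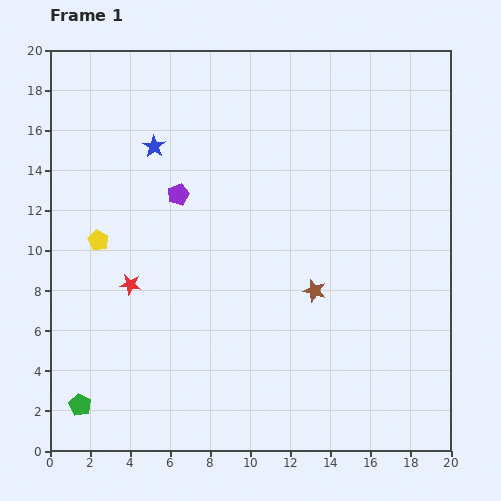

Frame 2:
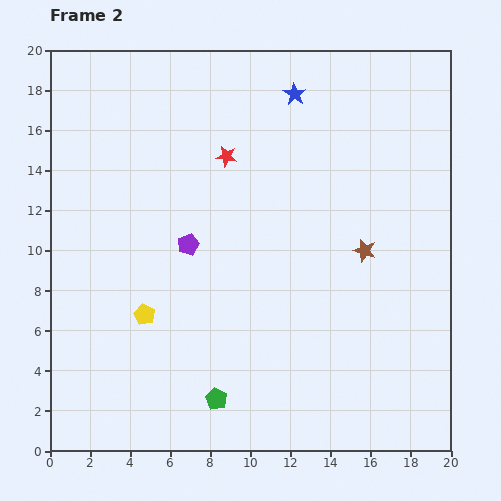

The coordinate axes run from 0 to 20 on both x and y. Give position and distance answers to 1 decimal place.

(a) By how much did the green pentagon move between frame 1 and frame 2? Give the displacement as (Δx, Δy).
(6.8, 0.3)

The green pentagon was at (1.5, 2.3) in frame 1 and (8.3, 2.6) in frame 2.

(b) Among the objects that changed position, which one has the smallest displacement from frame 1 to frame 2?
the purple pentagon

(moved 2.5)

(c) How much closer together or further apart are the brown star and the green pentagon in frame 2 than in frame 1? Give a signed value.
-2.5

Distance in frame 1: 13.0. Distance in frame 2: 10.5.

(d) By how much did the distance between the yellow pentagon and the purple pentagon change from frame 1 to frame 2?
-0.5

Distance in frame 1: 4.6. Distance in frame 2: 4.1.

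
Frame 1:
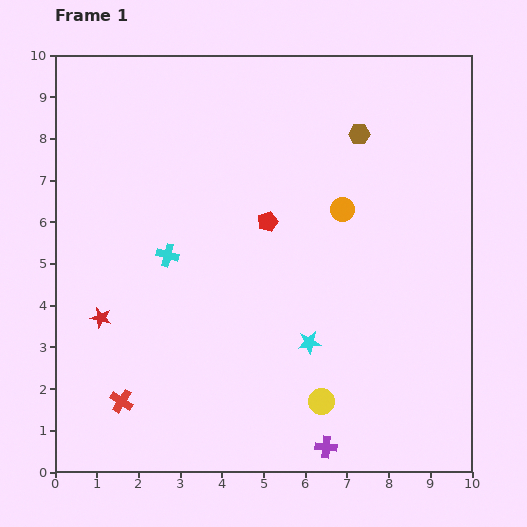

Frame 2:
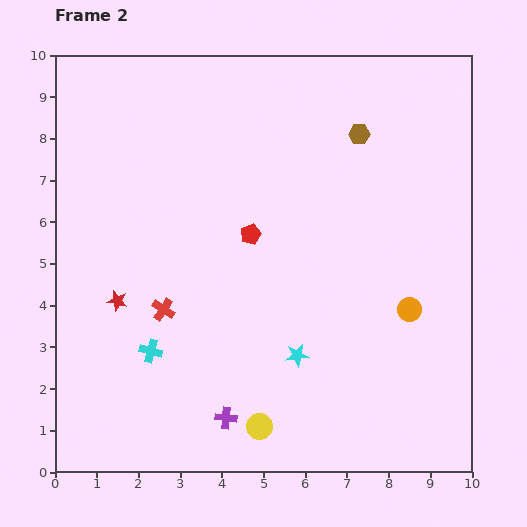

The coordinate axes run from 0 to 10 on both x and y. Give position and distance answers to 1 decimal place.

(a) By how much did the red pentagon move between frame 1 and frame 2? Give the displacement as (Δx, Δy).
(-0.4, -0.3)

The red pentagon was at (5.1, 6.0) in frame 1 and (4.7, 5.7) in frame 2.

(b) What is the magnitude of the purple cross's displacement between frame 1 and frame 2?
2.5

The purple cross moved from (6.5, 0.6) to (4.1, 1.3), a distance of √(2.4² + 0.7²) ≈ 2.5.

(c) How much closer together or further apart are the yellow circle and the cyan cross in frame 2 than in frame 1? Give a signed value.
-1.9

Distance in frame 1: 5.1. Distance in frame 2: 3.2.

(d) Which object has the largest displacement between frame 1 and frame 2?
the orange circle

(moved 2.9; next 2.5)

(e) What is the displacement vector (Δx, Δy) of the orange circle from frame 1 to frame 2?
(1.6, -2.4)

The orange circle was at (6.9, 6.3) in frame 1 and (8.5, 3.9) in frame 2.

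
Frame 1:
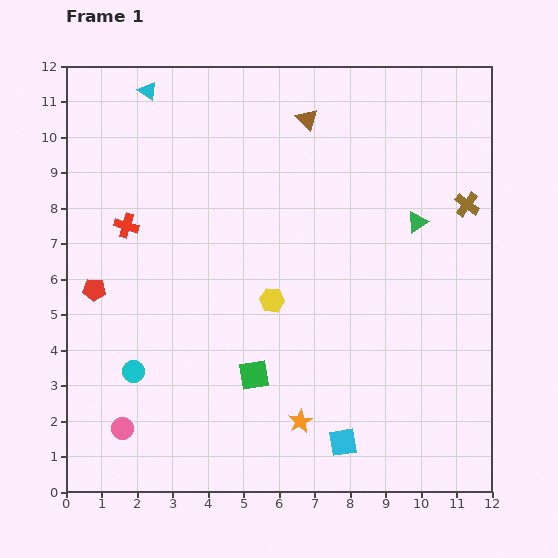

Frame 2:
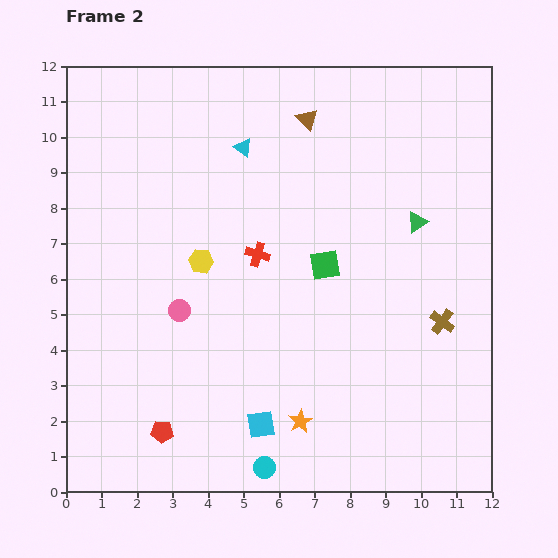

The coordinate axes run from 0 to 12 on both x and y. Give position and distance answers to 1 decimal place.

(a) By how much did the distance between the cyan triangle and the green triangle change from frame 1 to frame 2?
-3.2

Distance in frame 1: 8.5. Distance in frame 2: 5.3.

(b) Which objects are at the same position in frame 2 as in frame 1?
the brown triangle, the green triangle, the orange star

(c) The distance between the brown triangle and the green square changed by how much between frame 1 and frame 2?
-3.3

Distance in frame 1: 7.4. Distance in frame 2: 4.1.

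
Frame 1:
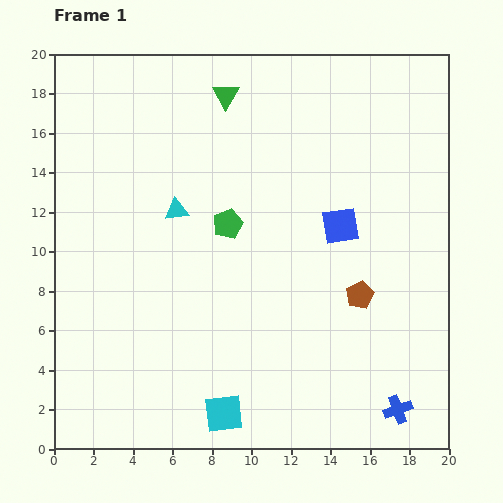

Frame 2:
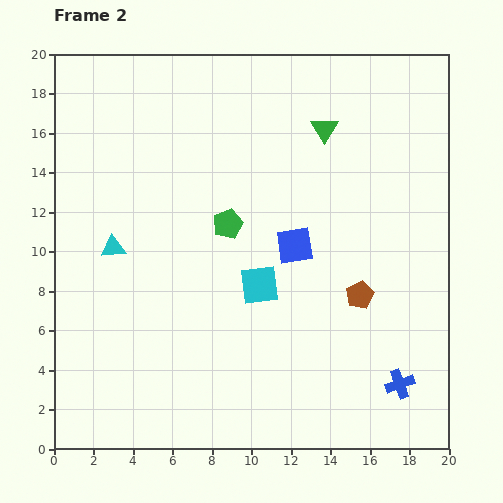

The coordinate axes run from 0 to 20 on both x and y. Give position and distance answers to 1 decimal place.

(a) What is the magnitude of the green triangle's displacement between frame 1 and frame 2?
5.3

The green triangle moved from (8.7, 17.9) to (13.7, 16.2), a distance of √(5.0² + 1.7²) ≈ 5.3.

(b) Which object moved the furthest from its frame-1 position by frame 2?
the cyan square

(moved 6.7; next 5.3)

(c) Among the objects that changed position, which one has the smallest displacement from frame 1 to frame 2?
the blue cross

(moved 1.3)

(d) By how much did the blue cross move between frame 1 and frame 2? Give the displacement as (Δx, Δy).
(0.1, 1.3)

The blue cross was at (17.4, 2.0) in frame 1 and (17.5, 3.3) in frame 2.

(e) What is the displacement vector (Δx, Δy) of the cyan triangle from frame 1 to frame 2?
(-3.2, -1.9)

The cyan triangle was at (6.2, 12.1) in frame 1 and (3.0, 10.2) in frame 2.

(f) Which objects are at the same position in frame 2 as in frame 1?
the brown pentagon, the green pentagon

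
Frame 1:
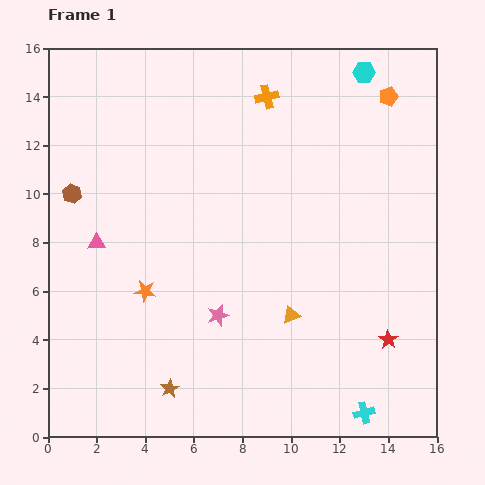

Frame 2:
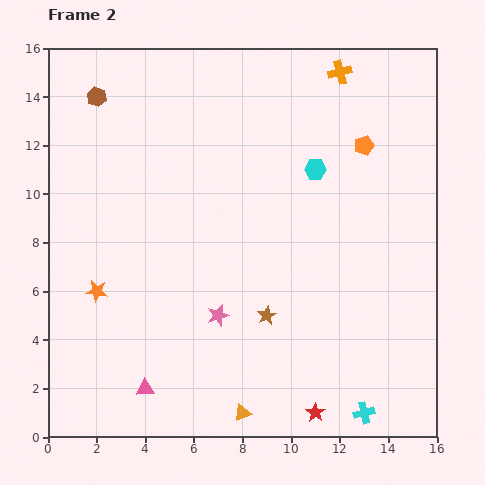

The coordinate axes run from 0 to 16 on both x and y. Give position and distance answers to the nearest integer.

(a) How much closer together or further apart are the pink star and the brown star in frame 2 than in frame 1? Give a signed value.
-2

Distance in frame 1: 4. Distance in frame 2: 2.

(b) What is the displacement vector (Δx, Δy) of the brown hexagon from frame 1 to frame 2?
(1, 4)

The brown hexagon was at (1, 10) in frame 1 and (2, 14) in frame 2.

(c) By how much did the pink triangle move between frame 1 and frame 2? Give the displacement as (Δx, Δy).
(2, -6)

The pink triangle was at (2, 8) in frame 1 and (4, 2) in frame 2.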